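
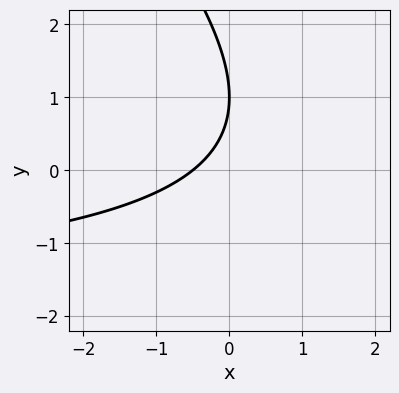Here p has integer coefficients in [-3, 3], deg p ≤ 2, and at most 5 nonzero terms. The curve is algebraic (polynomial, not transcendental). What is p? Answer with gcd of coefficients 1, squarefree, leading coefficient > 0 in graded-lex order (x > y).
x*y + y^2 + 2*x - 2*y + 1

1. The degree is 2 — no degree-1 curve has this shape.
2. From the visible intercepts: it meets the y-axis at y = 1 (among the integer gridlines).
3. Together with the visible shape, these determine p as stated.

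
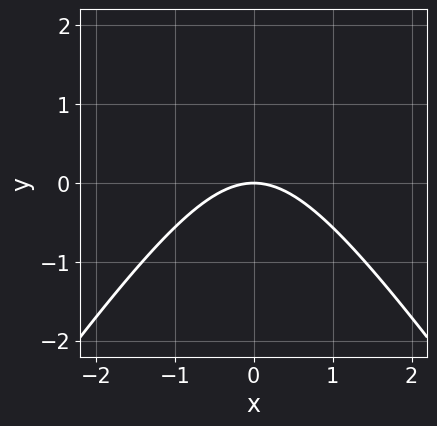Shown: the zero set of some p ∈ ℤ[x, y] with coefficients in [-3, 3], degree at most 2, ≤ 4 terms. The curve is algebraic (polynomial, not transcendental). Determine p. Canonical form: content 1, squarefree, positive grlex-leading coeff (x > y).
The degree is 2 — the shape is more complex than any degree-1 curve.
Symmetries: it's symmetric under x → −x, forcing even powers of x.
From the visible intercepts: it meets the x-axis at x = 0 (among the integer gridlines); it crosses the y-axis at the gridline y = 0.
Assembling these constraints gives the stated polynomial.

2*x^2 - y^2 + 3*y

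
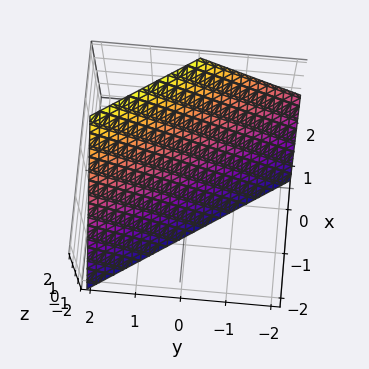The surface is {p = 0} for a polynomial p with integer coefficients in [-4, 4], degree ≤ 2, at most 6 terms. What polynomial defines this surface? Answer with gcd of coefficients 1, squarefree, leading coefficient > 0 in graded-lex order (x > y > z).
3*x + 2*y - 2*z - 2

1. The degree is 1 — the surface is flat (a plane).
2. Against the integer gridlines: it crosses the z-axis at the gridline z = -1; it meets the y-axis at y = 1 (among the integer gridlines).
3. Matching integer coefficients to the picture gives p.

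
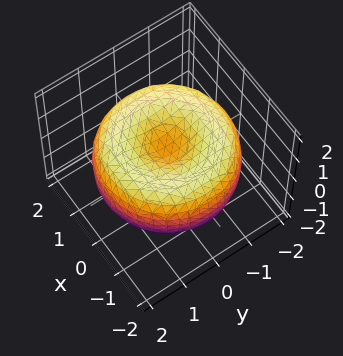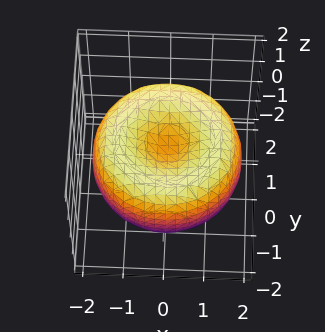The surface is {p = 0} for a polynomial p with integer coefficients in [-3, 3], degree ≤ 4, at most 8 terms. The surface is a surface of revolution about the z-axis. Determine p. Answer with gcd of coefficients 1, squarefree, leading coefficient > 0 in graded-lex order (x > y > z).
Degree: the shape is more complex than any degree-3 surface, so deg p = 4.
Symmetries: the z-axis is an axis of rotation, so x and y enter only as x² + y².
Reading off the gridlines: a circular section at z = 0 has radius between 1 and 2.
Solving for integer coefficients yields p as stated.

x^4 + 2*x^2*y^2 + y^4 - 3*x^2 - 3*y^2 + 3*z^2 - 1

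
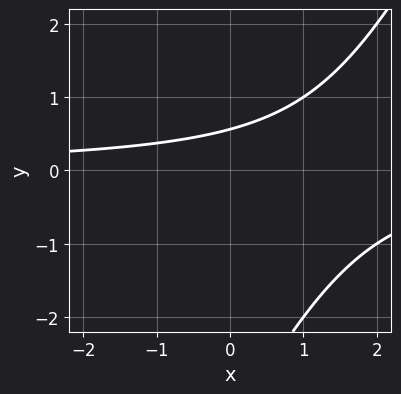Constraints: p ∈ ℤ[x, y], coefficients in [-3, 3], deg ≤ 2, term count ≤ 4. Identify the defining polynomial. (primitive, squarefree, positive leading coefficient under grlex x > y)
deg p = 2. The shape is more complex than any degree-1 curve.
Checking where it meets the axes: no x-intercept at any integer in the box.
Matching integer coefficients to the picture gives p.

2*x*y - y^2 - 3*y + 2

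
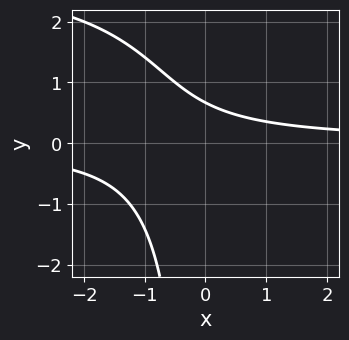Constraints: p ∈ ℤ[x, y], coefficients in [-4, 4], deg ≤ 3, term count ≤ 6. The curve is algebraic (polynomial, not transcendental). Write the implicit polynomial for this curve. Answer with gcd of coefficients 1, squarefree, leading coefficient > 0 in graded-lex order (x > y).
x*y^2 - 3*x*y - 3*y + 2

(a) deg p = 3. The shape is more complex than any degree-2 curve.
(b) Checking where it meets the axes: the curve avoids every integer x-axis point in the box.
(c) These observations pin down the coefficients.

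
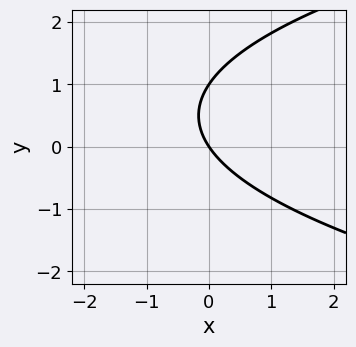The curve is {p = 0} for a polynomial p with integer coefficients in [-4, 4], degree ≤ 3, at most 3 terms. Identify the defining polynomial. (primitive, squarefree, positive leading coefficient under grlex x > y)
2*y^2 - 3*x - 2*y

1. The degree is 2 — the shape is more complex than any degree-1 curve.
2. Reading off the gridlines: one x-axis crossing is at x = 0; among the integer gridlines, it crosses the y-axis at y ∈ {0, 1}.
3. These observations pin down the coefficients.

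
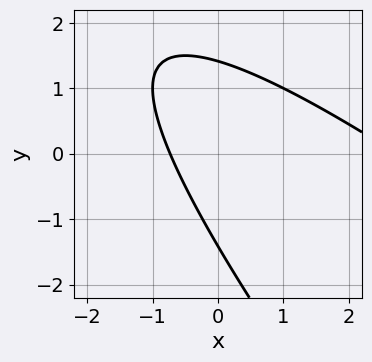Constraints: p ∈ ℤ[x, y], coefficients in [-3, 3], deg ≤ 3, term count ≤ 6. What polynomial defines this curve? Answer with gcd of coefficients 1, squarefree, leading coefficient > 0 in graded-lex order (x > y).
x^2 + 2*x*y + y^2 - 2*x - 2

First, deg p = 2.
Finally, putting this together gives p.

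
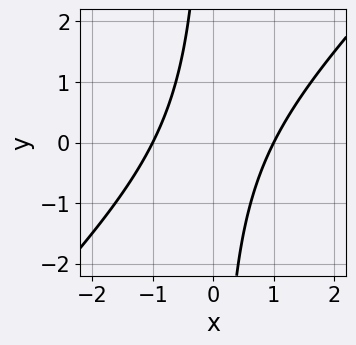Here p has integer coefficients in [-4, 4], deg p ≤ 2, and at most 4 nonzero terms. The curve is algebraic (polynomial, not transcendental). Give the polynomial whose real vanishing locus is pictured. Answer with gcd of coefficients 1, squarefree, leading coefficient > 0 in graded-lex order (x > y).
1. deg p = 2. The shape is more complex than any degree-1 curve.
2. From the axis intercepts and sections: the x-axis gridline crossings are at x ∈ {-1, 1}; it misses every integer gridline on the y-axis.
3. These observations pin down the coefficients.

x^2 - x*y - 1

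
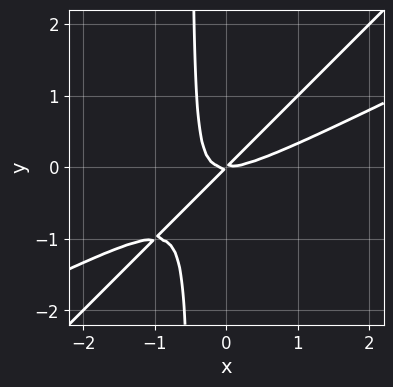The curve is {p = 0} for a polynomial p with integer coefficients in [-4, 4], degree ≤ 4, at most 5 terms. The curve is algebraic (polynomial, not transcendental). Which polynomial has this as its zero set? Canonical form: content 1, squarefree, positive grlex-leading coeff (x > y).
x^3 - 3*x^2*y + 2*x*y^2 - x*y + y^2

First, the degree is 3 — the shape is more complex than any degree-2 curve.
Then, reading off the gridlines: it meets the x-axis at x = 0 (among the integer gridlines); it meets the y-axis at y = 0 (among the integer gridlines).
Finally, solving for integer coefficients yields p as stated.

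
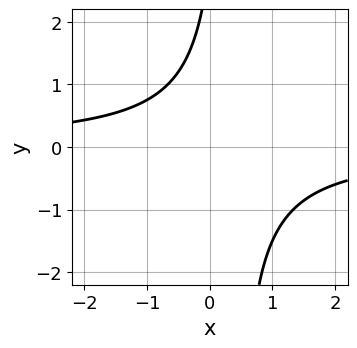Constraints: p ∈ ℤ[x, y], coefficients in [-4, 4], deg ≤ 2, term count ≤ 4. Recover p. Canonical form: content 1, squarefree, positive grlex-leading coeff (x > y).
3*x*y - y + 3

First, deg p = 2. A generic line meets the curve in up to 2 points.
Next, checking where it meets the axes: no x-intercept at any integer in the box; no y-intercept at any integer in the box.
Finally, together with the visible shape, these determine p as stated.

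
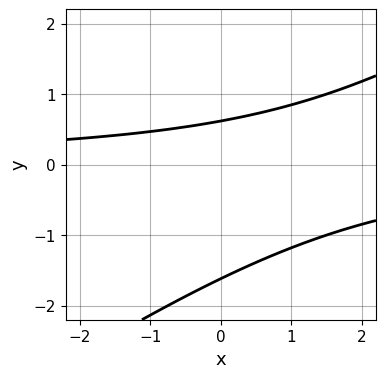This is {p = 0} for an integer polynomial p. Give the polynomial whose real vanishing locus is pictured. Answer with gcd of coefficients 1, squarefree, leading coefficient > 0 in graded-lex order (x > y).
(a) Degree: the shape is more complex than any degree-1 curve, so deg p = 2.
(b) Observable constraints: the curve avoids every integer x-axis point in the box.
(c) Putting this together gives p.

2*x*y - 3*y^2 - 3*y + 3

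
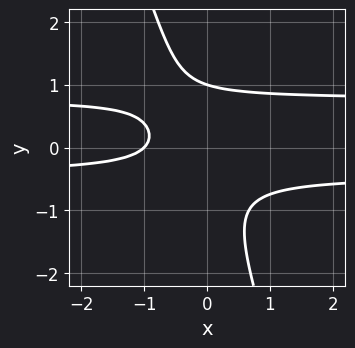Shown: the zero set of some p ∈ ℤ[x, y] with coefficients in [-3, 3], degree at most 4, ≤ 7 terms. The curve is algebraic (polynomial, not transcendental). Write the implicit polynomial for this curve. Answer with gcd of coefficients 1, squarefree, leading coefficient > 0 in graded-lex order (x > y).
Degree: a generic line meets the curve in up to 3 points, so deg p = 3.
From the visible intercepts: it crosses the y-axis at the gridline y = 1; it crosses the x-axis at the gridline x = -1.
Matching integer coefficients to the picture gives p.

3*x*y^2 + y^3 - x*y - x - 1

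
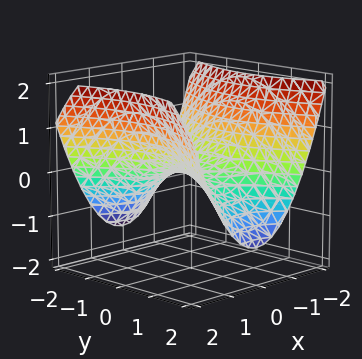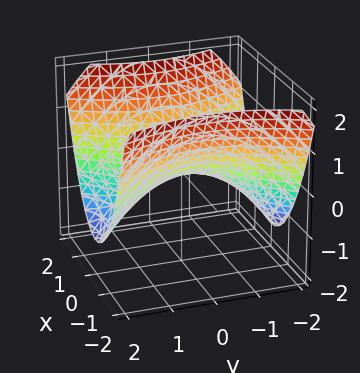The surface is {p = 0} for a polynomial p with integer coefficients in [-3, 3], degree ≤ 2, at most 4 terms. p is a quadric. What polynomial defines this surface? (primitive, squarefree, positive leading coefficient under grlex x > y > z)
1. The degree is 2 — a saddle surface; a quadric.
2. Symmetries: mirror symmetry x ↦ −x ⇒ only even powers of x; the y ↦ −y reflection is a symmetry, so y appears only in even powers.
3. From the visible intercepts: it crosses the z-axis at the gridline z = 0; it meets the y-axis at y = 0 (among the integer gridlines); it crosses the x-axis at the gridline x = 0.
4. These observations pin down the coefficients.

2*x^2 - y^2 - 3*z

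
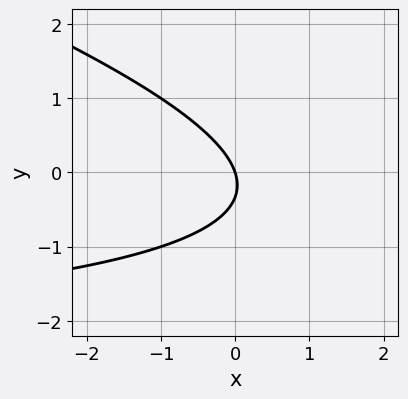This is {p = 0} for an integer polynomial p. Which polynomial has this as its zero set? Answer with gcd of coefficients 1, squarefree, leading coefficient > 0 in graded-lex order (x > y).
x*y + 3*y^2 + 3*x + y

Degree: a generic line meets the curve in up to 2 points, so deg p = 2.
From the axis intercepts and sections: it meets the x-axis at x = 0 (among the integer gridlines); one y-axis crossing is at y = 0.
Assembling these constraints gives the stated polynomial.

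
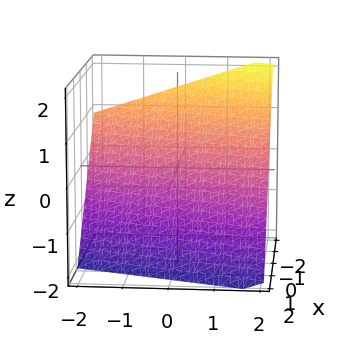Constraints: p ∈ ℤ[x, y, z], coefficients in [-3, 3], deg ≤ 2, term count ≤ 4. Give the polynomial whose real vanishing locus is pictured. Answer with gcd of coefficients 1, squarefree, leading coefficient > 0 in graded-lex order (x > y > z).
1. Degree: the surface is flat (a plane), so deg p = 1.
2. From the visible intercepts: one y-axis crossing is at y = 2.
3. The integer polynomial consistent with all of this is the stated p.

3*x - y + 3*z + 2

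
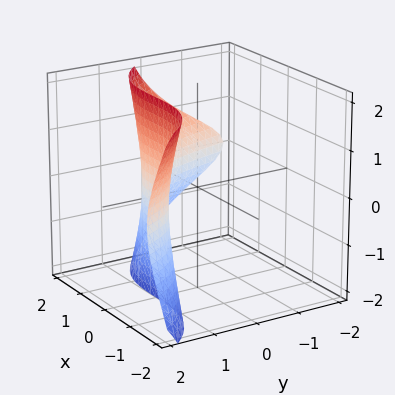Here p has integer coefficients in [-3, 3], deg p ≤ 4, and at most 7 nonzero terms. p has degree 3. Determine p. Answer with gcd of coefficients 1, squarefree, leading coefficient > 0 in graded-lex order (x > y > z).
x^3 + 2*y*z^2 - 2*z^2 + 3*y - 3

1. deg p = 3.
2. From the axis intercepts and sections: the surface avoids every integer z-axis point in the box; it crosses the y-axis at the gridline y = 1.
3. The integer polynomial consistent with all of this is the stated p.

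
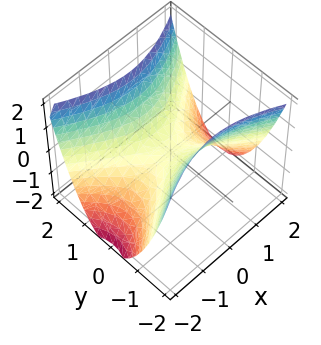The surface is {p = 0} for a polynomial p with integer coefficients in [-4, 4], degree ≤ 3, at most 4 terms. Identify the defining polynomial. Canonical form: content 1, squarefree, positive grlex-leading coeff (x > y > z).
x^2 - 2*y^2 + 2*z

1. deg p = 2. A saddle surface; a quadric.
2. Symmetries: it's symmetric under x → −x, forcing even powers of x; it's symmetric under y → −y, forcing even powers of y.
3. Against the integer gridlines: it meets the y-axis at y = 0 (among the integer gridlines); it crosses the z-axis at the gridline z = 0; one x-axis crossing is at x = 0.
4. Assembling these constraints gives the stated polynomial.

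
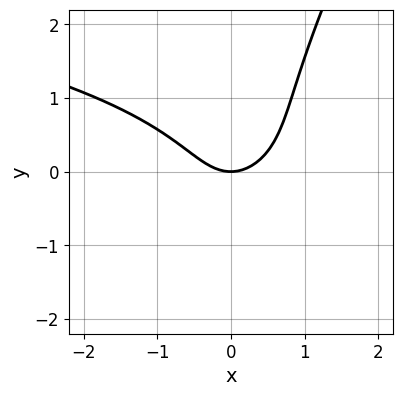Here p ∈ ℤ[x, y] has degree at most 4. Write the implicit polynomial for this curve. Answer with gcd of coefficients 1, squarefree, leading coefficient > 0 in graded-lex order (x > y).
2*x*y^2 - y^3 + 2*x^2 - 2*y

First, degree: the shape is more complex than any degree-2 curve, so deg p = 3.
Then, from the axis intercepts and sections: it crosses the y-axis at the gridline y = 0; it crosses the x-axis at the gridline x = 0.
Finally, these observations pin down the coefficients.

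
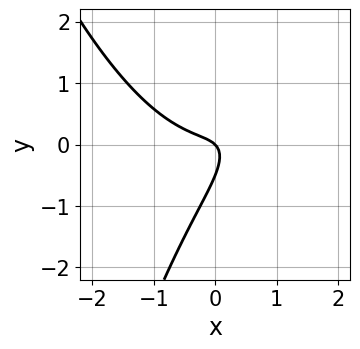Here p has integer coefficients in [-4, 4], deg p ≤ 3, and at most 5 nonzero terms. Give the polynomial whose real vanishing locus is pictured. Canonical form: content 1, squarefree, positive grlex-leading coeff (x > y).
2*x^3 - 3*x*y + 2*y^2 + x + y

(a) The degree is 3 — no degree-2 curve has this shape.
(b) Reading off the gridlines: it meets the y-axis at y = 0 (among the integer gridlines); it crosses the x-axis at the gridline x = 0.
(c) Putting this together gives p.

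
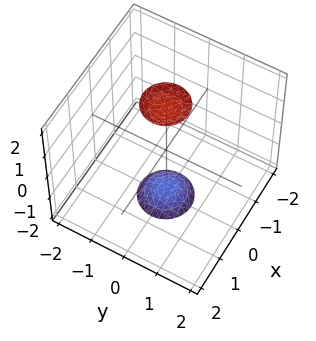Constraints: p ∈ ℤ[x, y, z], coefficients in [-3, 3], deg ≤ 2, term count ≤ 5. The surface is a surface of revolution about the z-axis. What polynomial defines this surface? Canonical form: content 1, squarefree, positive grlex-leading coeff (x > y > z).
(a) The picture has 2 separate pieces. Treating them together as one polynomial.
(b) The degree is 2 — a generic line meets the surface in up to 2 points.
(c) Symmetry: the z-axis is an axis of rotation, so x and y enter only as x² + y².
(d) Observable constraints: it misses every integer gridline on the y-axis; no x-intercept at any integer in the box.
(e) Solving for integer coefficients yields p as stated.

3*x^2 + 3*y^2 - z^2 + 3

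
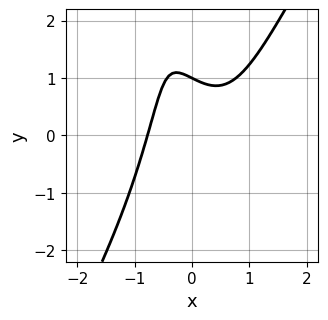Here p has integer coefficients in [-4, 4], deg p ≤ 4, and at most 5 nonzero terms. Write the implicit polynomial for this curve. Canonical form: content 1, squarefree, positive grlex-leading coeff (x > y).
3*x^3 - x*y^2 - x^2 - 2*y + 2

(a) The degree is 3 — a generic line meets the curve in up to 3 points.
(b) Against the integer gridlines: it meets the y-axis at y = 1 (among the integer gridlines).
(c) Together with the visible shape, these determine p as stated.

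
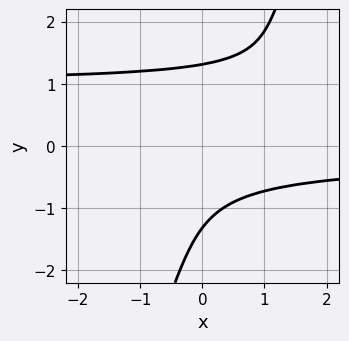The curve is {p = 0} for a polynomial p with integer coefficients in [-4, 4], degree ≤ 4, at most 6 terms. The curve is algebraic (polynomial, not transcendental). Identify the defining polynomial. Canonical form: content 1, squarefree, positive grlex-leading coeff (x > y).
3*x*y^3 - y^4 - 3*x*y^2 + 3

(a) Degree: a generic line meets the curve in up to 4 points, so deg p = 4.
(b) From the axis intercepts and sections: no x-intercept at any integer in the box.
(c) These observations pin down the coefficients.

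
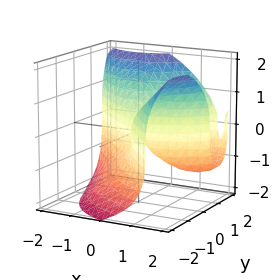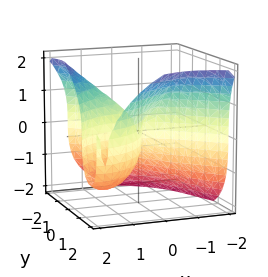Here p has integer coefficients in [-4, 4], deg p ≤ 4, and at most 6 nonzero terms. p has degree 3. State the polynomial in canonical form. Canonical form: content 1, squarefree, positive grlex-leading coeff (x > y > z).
x^3 + y^3 - z^3 - x^2 - 3*x*y

The degree is 3 — no degree-2 surface has this shape.
Observable constraints: among the integer gridlines, it crosses the x-axis at x ∈ {0, 1}; one z-axis crossing is at z = 0; it meets the y-axis at y = 0 (among the integer gridlines).
Matching integer coefficients to the picture gives p.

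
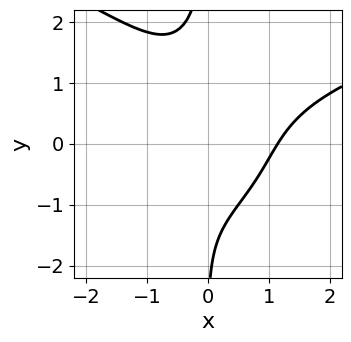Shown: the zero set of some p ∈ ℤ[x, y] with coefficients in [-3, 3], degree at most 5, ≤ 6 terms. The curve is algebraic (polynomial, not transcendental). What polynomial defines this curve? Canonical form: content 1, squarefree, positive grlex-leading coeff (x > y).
2*x*y^3 - 2*x^3 + 3*x^2*y + y + 3

1. deg p = 4. The shape is more complex than any degree-3 curve.
2. From the visible intercepts: the curve avoids every integer y-axis point in the box.
3. Solving for integer coefficients yields p as stated.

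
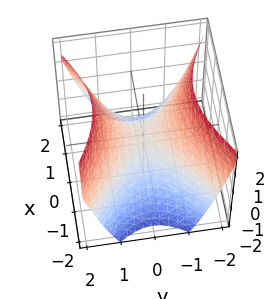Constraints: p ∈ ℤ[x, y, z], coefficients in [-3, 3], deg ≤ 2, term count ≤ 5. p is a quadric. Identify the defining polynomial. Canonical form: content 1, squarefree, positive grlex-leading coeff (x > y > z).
1. Degree: a hyperbolic paraboloid; a quadric, so deg p = 2.
2. Symmetries: the x ↦ −x reflection is a symmetry, so x appears only in even powers; it's symmetric under y → −y, forcing even powers of y.
3. Checking where it meets the axes: one y-axis crossing is at y = 0; it crosses the z-axis at the gridline z = 0; it meets the x-axis at x = 0 (among the integer gridlines).
4. Assembling these constraints gives the stated polynomial.

2*x^2 - 3*y^2 + 3*z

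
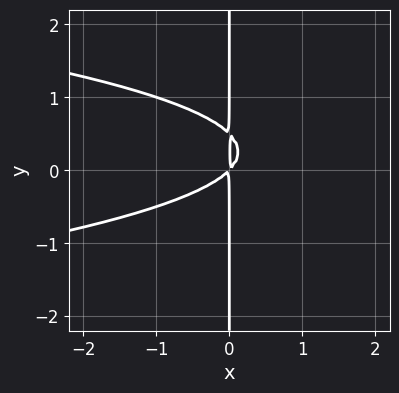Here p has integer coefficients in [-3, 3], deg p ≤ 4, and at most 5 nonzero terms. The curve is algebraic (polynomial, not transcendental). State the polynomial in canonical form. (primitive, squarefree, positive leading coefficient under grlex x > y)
2*x*y^2 + x^2 - x*y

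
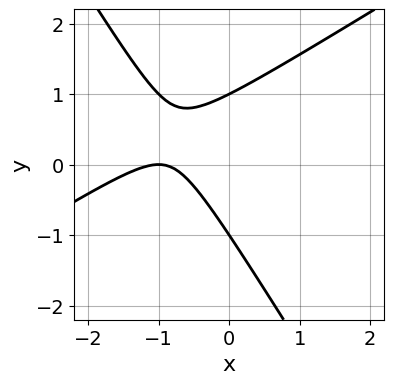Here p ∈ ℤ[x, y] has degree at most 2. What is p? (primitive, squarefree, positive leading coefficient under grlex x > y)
x^2 - x*y - y^2 + 2*x + 1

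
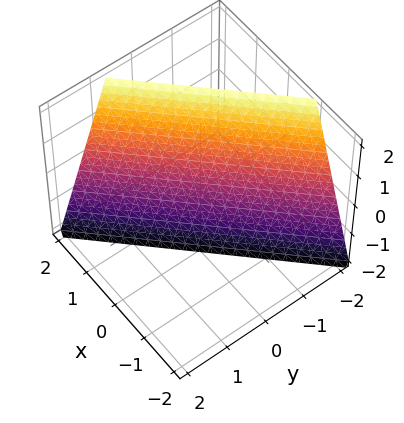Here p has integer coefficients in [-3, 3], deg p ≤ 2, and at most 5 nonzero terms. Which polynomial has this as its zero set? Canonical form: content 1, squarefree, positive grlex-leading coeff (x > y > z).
3*x - 3*y - z - 2

(a) deg p = 1. Every cross-section is a straight line — this is a plane.
(b) Observable constraints: it crosses the z-axis at the gridline z = -2.
(c) Putting this together gives p.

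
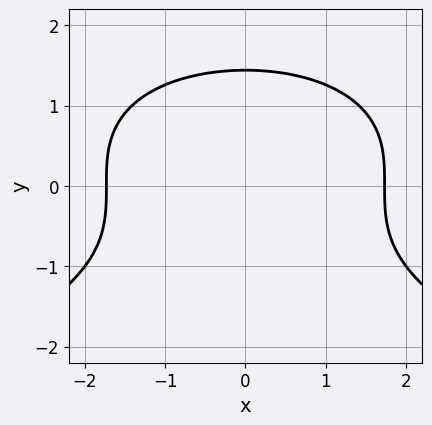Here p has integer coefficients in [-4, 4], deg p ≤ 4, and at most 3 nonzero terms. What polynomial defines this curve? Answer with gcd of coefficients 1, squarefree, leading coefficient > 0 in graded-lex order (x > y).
y^3 + x^2 - 3

deg p = 3. A generic line meets the curve in up to 3 points.
Symmetries: mirror symmetry x ↦ −x ⇒ only even powers of x.
Solving for integer coefficients yields p as stated.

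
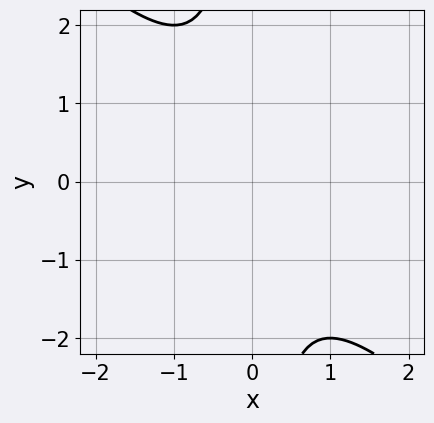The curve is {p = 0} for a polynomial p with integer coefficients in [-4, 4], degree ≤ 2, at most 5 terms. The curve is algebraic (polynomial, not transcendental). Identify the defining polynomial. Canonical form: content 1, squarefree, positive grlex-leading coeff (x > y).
The degree is 2 — the shape is more complex than any degree-1 curve.
From the axis intercepts and sections: it misses every integer gridline on the x-axis; no y-intercept at any integer in the box.
Solving for integer coefficients yields p as stated.

x^2 + x*y + 1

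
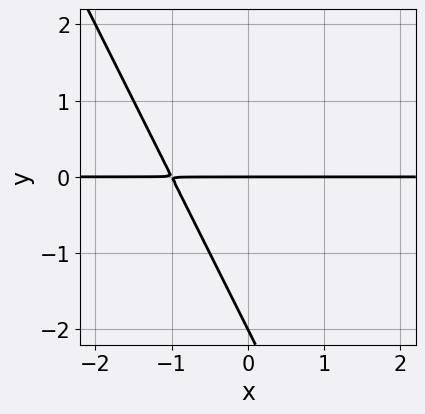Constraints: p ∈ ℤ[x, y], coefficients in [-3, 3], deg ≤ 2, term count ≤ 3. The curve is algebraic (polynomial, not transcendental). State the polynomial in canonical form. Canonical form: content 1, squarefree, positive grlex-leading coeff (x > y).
2*x*y + y^2 + 2*y

First, degree: no degree-1 curve has this shape, so deg p = 2.
Next, from the visible intercepts: among the integer gridlines, it crosses the y-axis at y ∈ {-2, 0}; the visible x-axis segment lies entirely on the curve.
Finally, matching integer coefficients to the picture gives p.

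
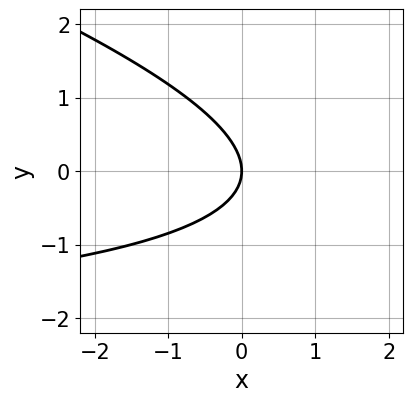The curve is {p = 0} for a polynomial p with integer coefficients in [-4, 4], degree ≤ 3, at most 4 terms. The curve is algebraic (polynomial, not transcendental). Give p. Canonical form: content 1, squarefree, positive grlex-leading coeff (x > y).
x*y + 3*y^2 + 3*x

First, deg p = 2. The shape is more complex than any degree-1 curve.
Then, observable constraints: one x-axis crossing is at x = 0; it crosses the y-axis at the gridline y = 0.
Finally, solving for integer coefficients yields p as stated.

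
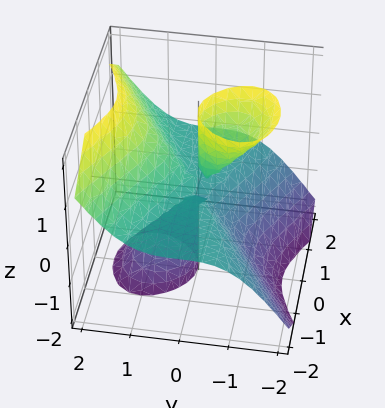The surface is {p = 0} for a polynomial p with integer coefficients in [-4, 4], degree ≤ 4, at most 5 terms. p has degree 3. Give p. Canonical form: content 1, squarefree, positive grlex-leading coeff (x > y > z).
3*x^2*z - 3*y^3 + 2*y*z^2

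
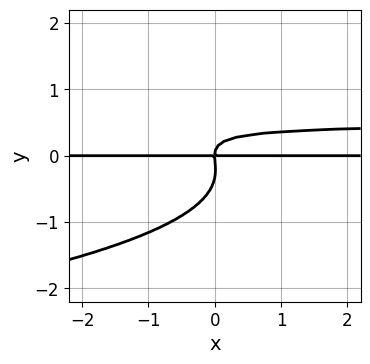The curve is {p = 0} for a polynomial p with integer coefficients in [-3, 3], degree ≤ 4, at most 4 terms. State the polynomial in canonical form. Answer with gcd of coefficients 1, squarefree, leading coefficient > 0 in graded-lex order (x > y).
First, deg p = 4. No degree-3 curve has this shape.
Then, against the integer gridlines: it crosses the y-axis at the gridline y = 0; the visible x-axis segment lies entirely on the curve.
Finally, the integer polynomial consistent with all of this is the stated p.

3*y^4 + 2*x*y^2 + y^3 - x*y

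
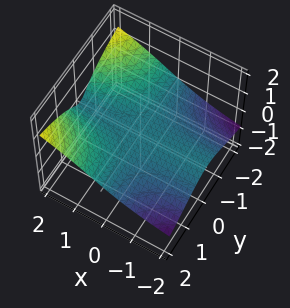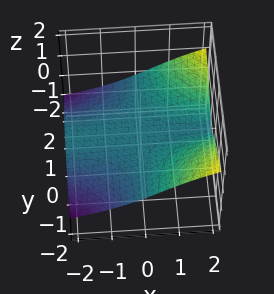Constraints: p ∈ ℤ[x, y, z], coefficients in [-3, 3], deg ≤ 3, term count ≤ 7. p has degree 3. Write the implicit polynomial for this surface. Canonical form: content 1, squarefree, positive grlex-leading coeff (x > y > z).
1. deg p = 3. The shape is more complex than any degree-2 surface.
2. Observable constraints: one z-axis crossing is at z = 0; every point of the x-axis in the box is on the surface; the visible y-axis segment lies entirely on the surface.
3. Putting this together gives p.

x*y^2 - y^2*z - 2*z^3 + x*z - 3*z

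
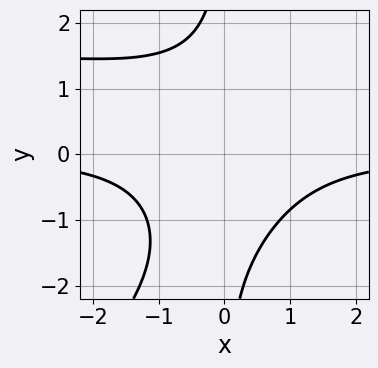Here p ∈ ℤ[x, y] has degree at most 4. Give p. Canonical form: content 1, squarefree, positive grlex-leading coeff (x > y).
x^2*y^2 - x*y^3 - 2*x^2*y - 3

deg p = 4. A generic line meets the curve in up to 4 points.
Against the integer gridlines: it misses every integer gridline on the y-axis; no x-intercept at any integer in the box.
Fitting integer coefficients to these (and the overall shape) gives p.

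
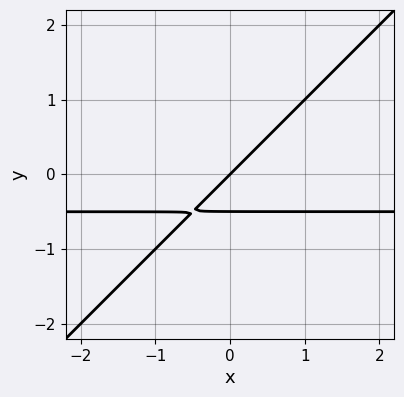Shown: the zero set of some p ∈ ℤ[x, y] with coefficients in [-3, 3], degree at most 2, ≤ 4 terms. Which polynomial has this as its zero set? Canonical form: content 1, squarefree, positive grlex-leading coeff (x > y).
2*x*y - 2*y^2 + x - y

1. Degree: the shape is more complex than any degree-1 curve, so deg p = 2.
2. From the axis intercepts and sections: it meets the y-axis at y = 0 (among the integer gridlines); it meets the x-axis at x = 0 (among the integer gridlines).
3. Assembling these constraints gives the stated polynomial.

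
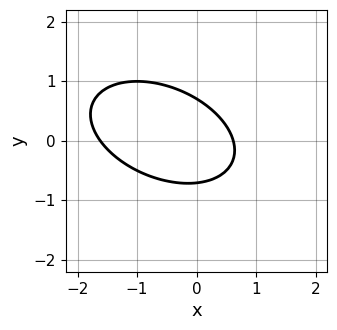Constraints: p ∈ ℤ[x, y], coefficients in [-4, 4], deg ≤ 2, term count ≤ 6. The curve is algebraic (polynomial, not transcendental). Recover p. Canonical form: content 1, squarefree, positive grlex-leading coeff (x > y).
First, degree: the shape is more complex than any degree-1 curve, so deg p = 2.
Finally, matching integer coefficients to the picture gives p.

x^2 + x*y + 2*y^2 + x - 1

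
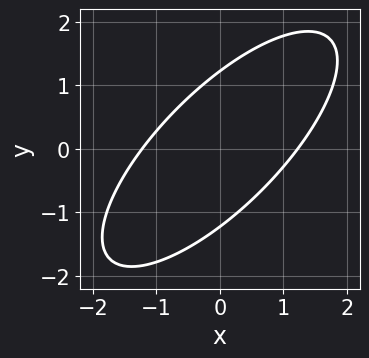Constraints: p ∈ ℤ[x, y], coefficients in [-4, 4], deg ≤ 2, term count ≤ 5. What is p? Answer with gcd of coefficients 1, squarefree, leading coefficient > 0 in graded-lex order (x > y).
1. The degree is 2 — no degree-1 curve has this shape.
2. Solving for integer coefficients yields p as stated.

2*x^2 - 3*x*y + 2*y^2 - 3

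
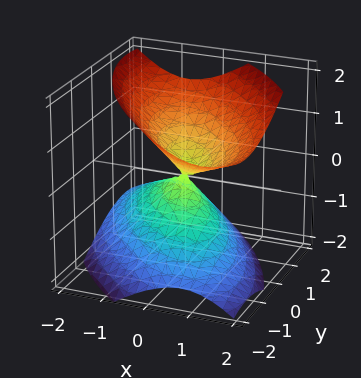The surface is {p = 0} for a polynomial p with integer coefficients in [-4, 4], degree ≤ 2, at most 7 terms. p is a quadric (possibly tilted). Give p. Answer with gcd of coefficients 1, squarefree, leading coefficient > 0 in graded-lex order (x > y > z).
3*x^2 + 3*x*y - x*z + 2*y^2 - 3*z^2

1. The picture has 2 separate pieces. They look like related sheets of one shape, so recover p as a whole.
2. Degree: the shape is more complex than any degree-1 surface, so deg p = 2.
3. From the visible intercepts: it crosses the y-axis at the gridline y = 0; it meets the z-axis at z = 0 (among the integer gridlines); it crosses the x-axis at the gridline x = 0.
4. Assembling these constraints gives the stated polynomial.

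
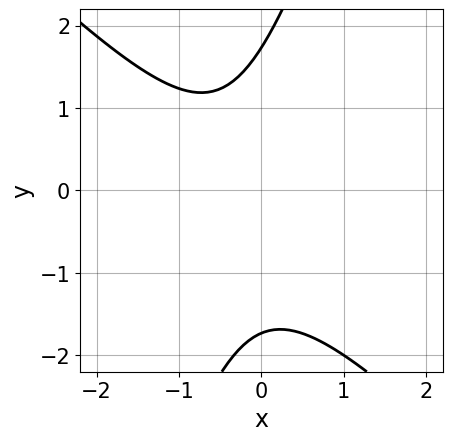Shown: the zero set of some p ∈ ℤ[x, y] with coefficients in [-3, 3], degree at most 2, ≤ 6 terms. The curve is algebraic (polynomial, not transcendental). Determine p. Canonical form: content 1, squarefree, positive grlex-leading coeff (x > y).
The degree is 2 — a generic line meets the curve in up to 2 points.
From the axis intercepts and sections: the curve avoids every integer x-axis point in the box.
These observations pin down the coefficients.

3*x^2 + 2*x*y - y^2 + 2*x + 3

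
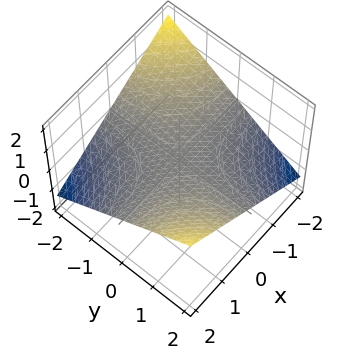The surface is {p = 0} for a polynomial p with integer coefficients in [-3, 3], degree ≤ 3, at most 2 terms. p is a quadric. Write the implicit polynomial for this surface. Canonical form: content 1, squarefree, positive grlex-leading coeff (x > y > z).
x*y - 3*z

The degree is 2 — a saddle surface; a quadric.
From the axis intercepts and sections: the visible y-axis segment lies entirely on the surface; one z-axis crossing is at z = 0; the visible x-axis segment lies entirely on the surface.
Fitting integer coefficients to these (and the overall shape) gives p.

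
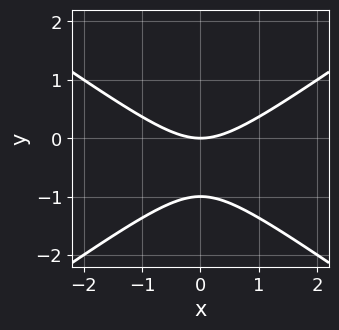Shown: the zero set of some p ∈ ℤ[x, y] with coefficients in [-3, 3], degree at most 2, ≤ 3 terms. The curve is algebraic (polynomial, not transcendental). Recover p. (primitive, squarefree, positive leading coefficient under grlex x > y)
x^2 - 2*y^2 - 2*y

deg p = 2.
Symmetries: the x ↦ −x reflection is a symmetry, so x appears only in even powers.
From the axis intercepts and sections: among the integer gridlines, it crosses the y-axis at y ∈ {-1, 0}; one x-axis crossing is at x = 0.
Matching integer coefficients to the picture gives p.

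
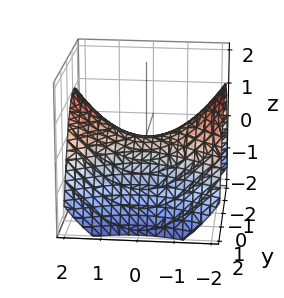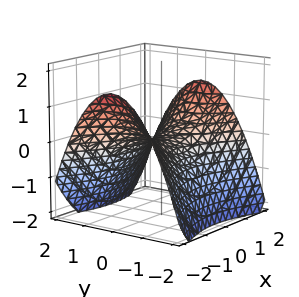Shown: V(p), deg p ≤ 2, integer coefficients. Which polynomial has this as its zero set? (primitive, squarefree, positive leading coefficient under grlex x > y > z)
x^2 - 2*y^2 - 3*z

Degree: a hyperbolic paraboloid; a quadric, so deg p = 2.
Symmetries: it's symmetric under y → −y, forcing even powers of y; the x ↦ −x reflection is a symmetry, so x appears only in even powers.
Checking where it meets the axes: it meets the x-axis at x = 0 (among the integer gridlines); one y-axis crossing is at y = 0; one z-axis crossing is at z = 0.
Assembling these constraints gives the stated polynomial.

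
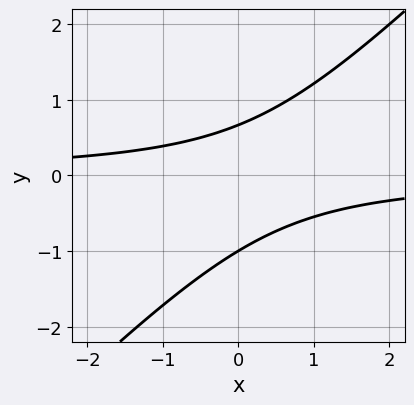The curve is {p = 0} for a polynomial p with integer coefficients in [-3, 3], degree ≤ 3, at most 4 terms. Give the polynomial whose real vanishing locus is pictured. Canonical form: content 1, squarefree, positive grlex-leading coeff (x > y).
3*x*y - 3*y^2 - y + 2

(a) Degree: the shape is more complex than any degree-1 curve, so deg p = 2.
(b) Against the integer gridlines: the curve avoids every integer x-axis point in the box; it crosses the y-axis at the gridline y = -1.
(c) Matching integer coefficients to the picture gives p.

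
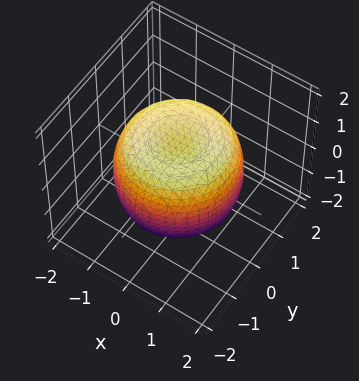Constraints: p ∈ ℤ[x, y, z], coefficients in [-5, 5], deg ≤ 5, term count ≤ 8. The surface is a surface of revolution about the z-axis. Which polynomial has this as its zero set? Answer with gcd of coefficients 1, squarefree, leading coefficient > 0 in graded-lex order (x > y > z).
2*x^4 + 4*x^2*y^2 + 2*y^4 - 3*x^2 - 3*y^2 + 3*z^2 - 3

Degree: the shape is more complex than any degree-3 surface, so deg p = 4.
Symmetry: the z-axis is an axis of rotation, so x and y enter only as x² + y².
From the axis intercepts and sections: a circular section at z = 1 has radius between 1 and 2; among the integer gridlines, it crosses the z-axis at z ∈ {-1, 1}.
Matching integer coefficients to the picture gives p.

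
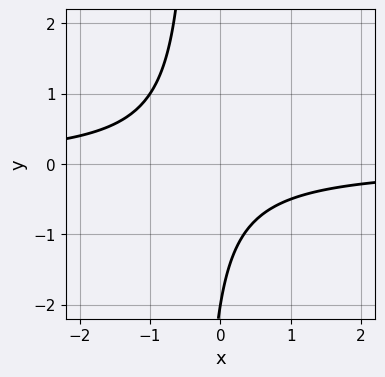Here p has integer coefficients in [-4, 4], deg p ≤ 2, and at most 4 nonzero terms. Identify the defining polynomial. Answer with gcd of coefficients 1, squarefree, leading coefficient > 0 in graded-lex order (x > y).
First, degree: the shape is more complex than any degree-1 curve, so deg p = 2.
Next, reading off the gridlines: one y-axis crossing is at y = -2; the curve avoids every integer x-axis point in the box.
Finally, solving for integer coefficients yields p as stated.

3*x*y + y + 2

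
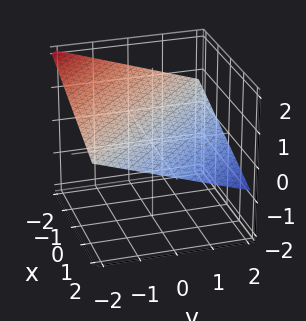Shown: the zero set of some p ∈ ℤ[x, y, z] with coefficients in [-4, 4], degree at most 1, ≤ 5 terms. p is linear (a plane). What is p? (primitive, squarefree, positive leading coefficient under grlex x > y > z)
1. deg p = 1. The surface is flat (a plane).
2. Checking where it meets the axes: it meets the y-axis at y = 2 (among the integer gridlines); one x-axis crossing is at x = 2.
3. Together with the visible shape, these determine p as stated.

x + y + 3*z - 2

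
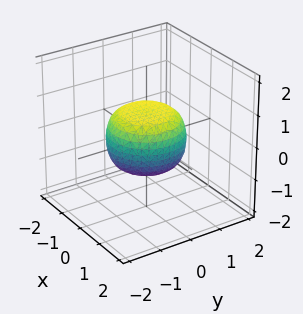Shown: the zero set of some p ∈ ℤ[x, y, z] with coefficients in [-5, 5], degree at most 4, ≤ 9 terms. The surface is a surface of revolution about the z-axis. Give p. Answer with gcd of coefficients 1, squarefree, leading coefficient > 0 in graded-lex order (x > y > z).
2*x^4 + 4*x^2*y^2 + 2*y^4 - x^2 - y^2 + 3*z^2 - 2

1. deg p = 4.
2. By symmetry, the surface is invariant under rotation about z: p = q(x² + y², z).
3. Against the integer gridlines: a circular section at z = 0 has radius between 1 and 2.
4. These observations pin down the coefficients.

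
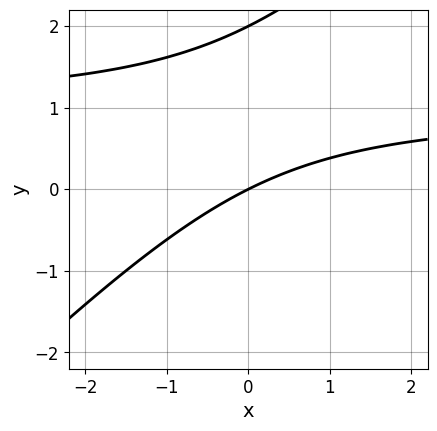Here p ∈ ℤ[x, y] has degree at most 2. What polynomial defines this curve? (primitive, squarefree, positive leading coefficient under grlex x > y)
(a) The degree is 2 — the shape is more complex than any degree-1 curve.
(b) From the axis intercepts and sections: the y-axis gridline crossings are at y ∈ {0, 2}; it crosses the x-axis at the gridline x = 0.
(c) These observations pin down the coefficients.

x*y - y^2 - x + 2*y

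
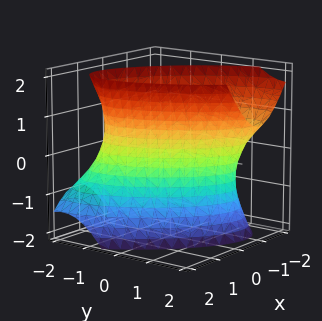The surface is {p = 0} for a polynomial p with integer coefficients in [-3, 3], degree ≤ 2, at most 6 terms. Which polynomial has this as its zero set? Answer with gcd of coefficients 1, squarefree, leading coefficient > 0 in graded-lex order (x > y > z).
3*x^2 + 3*x*y + 2*y^2 - y*z - z^2 - 3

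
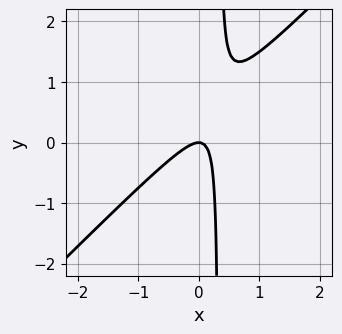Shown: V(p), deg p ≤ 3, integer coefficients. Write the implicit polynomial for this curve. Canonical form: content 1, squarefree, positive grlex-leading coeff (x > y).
First, the degree is 2 — no degree-1 curve has this shape.
Next, checking where it meets the axes: it meets the x-axis at x = 0 (among the integer gridlines); it meets the y-axis at y = 0 (among the integer gridlines).
Finally, solving for integer coefficients yields p as stated.

3*x^2 - 3*x*y + y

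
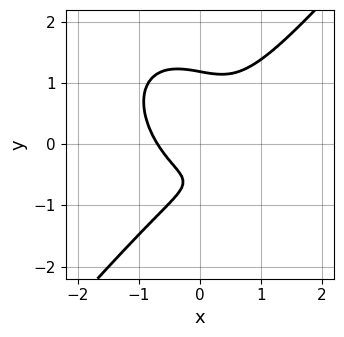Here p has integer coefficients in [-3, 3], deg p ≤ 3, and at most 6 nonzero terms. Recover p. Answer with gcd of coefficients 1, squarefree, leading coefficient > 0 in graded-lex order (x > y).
(a) deg p = 3. The shape is more complex than any degree-2 curve.
(b) Matching integer coefficients to the picture gives p.

3*x^3 - 2*y^3 - x*y + 2*y + 1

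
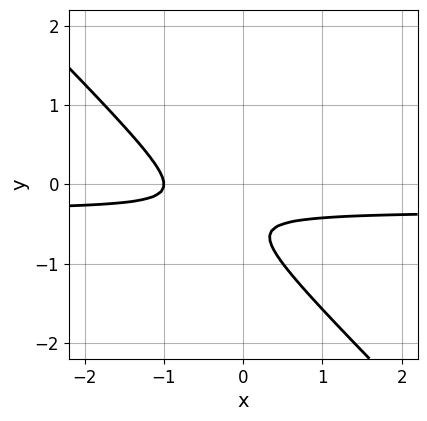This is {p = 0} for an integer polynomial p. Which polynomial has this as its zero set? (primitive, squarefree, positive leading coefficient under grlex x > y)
First, the degree is 2 — no degree-1 curve has this shape.
Next, reading off the gridlines: it misses every integer gridline on the y-axis; it crosses the x-axis at the gridline x = -1.
Finally, solving for integer coefficients yields p as stated.

3*x*y + 3*y^2 + x + 3*y + 1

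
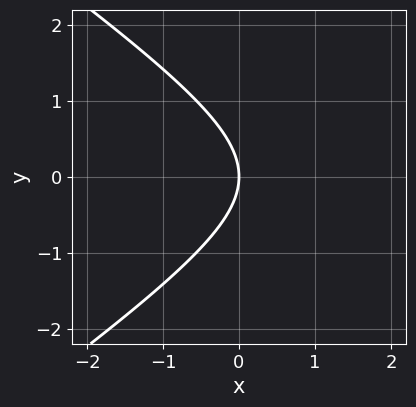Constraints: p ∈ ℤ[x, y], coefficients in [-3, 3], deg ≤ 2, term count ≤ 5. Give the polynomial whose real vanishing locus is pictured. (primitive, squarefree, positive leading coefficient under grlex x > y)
First, the degree is 2 — no degree-1 curve has this shape.
Next, symmetries: mirror symmetry y ↦ −y ⇒ only even powers of y.
Next, from the axis intercepts and sections: it crosses the x-axis at the gridline x = 0; it meets the y-axis at y = 0 (among the integer gridlines).
Finally, solving for integer coefficients yields p as stated.

x^2 - 2*y^2 - 3*x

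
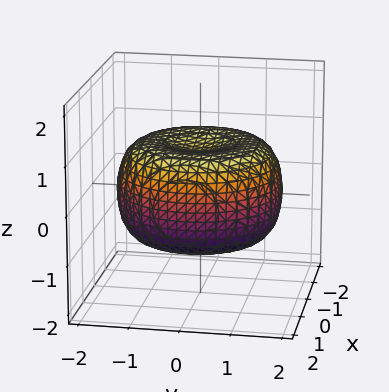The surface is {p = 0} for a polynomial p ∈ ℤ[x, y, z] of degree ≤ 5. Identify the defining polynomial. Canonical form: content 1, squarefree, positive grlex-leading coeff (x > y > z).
First, the degree is 4 — a generic line meets the surface in up to 4 points.
Next, symmetries: rotational symmetry about the z-axis ⇒ p depends on x, y only through x² + y².
Next, against the integer gridlines: a circular section at z = -1 has radius exactly 1.
Finally, fitting integer coefficients to these (and the overall shape) gives p.

x^4 + 2*x^2*y^2 + y^4 - 2*x^2 - 2*y^2 + 3*z^2 - 2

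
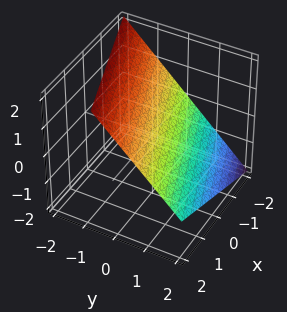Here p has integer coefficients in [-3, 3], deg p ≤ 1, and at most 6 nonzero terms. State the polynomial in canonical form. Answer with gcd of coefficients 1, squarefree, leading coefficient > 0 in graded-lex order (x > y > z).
x - 3*y - 3*z + 2

First, the degree is 1 — the surface is flat (a plane).
Then, against the integer gridlines: it crosses the x-axis at the gridline x = -2.
Finally, putting this together gives p.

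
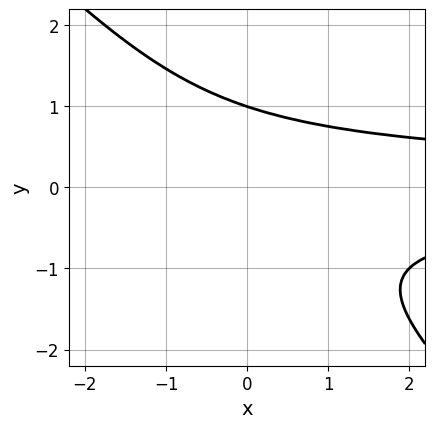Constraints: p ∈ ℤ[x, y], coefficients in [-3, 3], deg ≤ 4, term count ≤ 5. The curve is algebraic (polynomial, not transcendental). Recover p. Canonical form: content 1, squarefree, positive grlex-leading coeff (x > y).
1. Degree: no degree-2 curve has this shape, so deg p = 3.
2. Checking where it meets the axes: it misses every integer gridline on the x-axis; it meets the y-axis at y = 1 (among the integer gridlines).
3. Assembling these constraints gives the stated polynomial.

x*y^2 + y^3 - 1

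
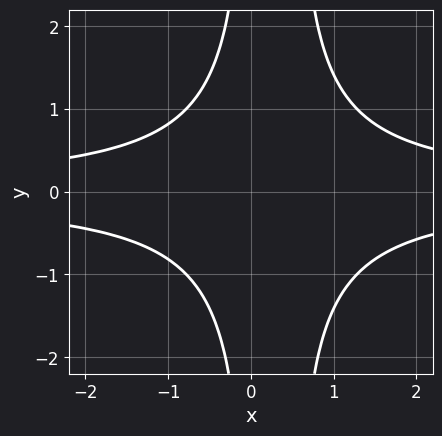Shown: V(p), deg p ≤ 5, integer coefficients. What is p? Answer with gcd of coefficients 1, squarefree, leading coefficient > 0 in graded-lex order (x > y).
(a) The degree is 4 — the shape is more complex than any degree-3 curve.
(b) Symmetries: the y ↦ −y reflection is a symmetry, so y appears only in even powers.
(c) Checking where it meets the axes: no y-intercept at any integer in the box; it misses every integer gridline on the x-axis.
(d) Assembling these constraints gives the stated polynomial.

2*x^2*y^2 - x*y^2 - 2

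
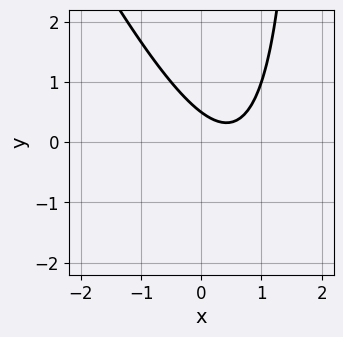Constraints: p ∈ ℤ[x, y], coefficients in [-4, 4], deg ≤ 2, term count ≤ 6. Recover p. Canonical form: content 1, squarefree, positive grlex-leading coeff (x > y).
2*x^2 + x*y - 2*x - 2*y + 1

deg p = 2. No degree-1 curve has this shape.
Observable constraints: it misses every integer gridline on the x-axis.
Fitting integer coefficients to these (and the overall shape) gives p.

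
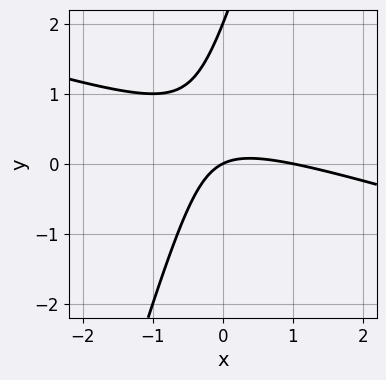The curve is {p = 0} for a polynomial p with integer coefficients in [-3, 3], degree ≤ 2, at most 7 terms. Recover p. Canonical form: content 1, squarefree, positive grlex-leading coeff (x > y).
(a) The degree is 2 — no degree-1 curve has this shape.
(b) Observable constraints: the y-axis gridline crossings are at y ∈ {0, 2}; the x-axis gridline crossings are at x ∈ {0, 1}.
(c) Assembling these constraints gives the stated polynomial.

x^2 + 3*x*y - y^2 - x + 2*y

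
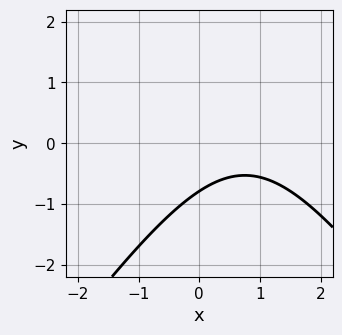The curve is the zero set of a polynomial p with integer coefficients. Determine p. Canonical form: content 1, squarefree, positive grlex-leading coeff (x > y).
2*x^2 - y^2 - 3*x + 3*y + 3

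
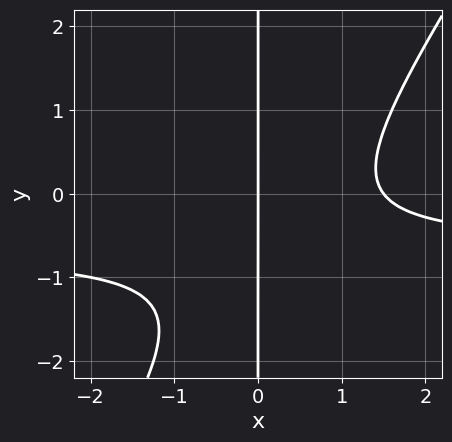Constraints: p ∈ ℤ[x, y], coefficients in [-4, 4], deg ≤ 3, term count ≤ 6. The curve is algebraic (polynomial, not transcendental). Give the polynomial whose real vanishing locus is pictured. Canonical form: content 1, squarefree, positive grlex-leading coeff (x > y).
3*x^2*y - 2*x*y^2 + 2*x^2 - 3*x*y - 3*x

The degree is 3 — a generic line meets the curve in up to 3 points.
From the visible intercepts: every point of the y-axis in the box is on the curve; it meets the x-axis at x = 0 (among the integer gridlines).
The integer polynomial consistent with all of this is the stated p.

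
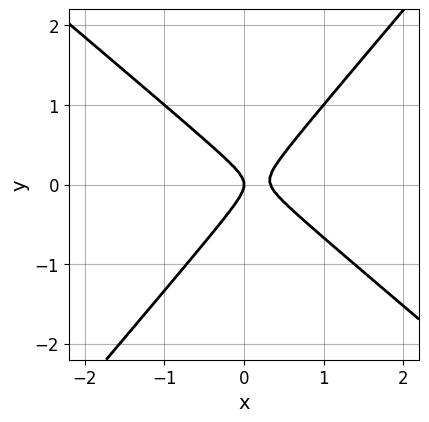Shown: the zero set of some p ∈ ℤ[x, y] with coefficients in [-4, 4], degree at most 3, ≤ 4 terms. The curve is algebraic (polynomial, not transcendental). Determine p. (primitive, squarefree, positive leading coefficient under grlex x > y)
3*x^2 + x*y - 3*y^2 - x

(a) deg p = 2.
(b) From the visible intercepts: it meets the y-axis at y = 0 (among the integer gridlines); it meets the x-axis at x = 0 (among the integer gridlines).
(c) Fitting integer coefficients to these (and the overall shape) gives p.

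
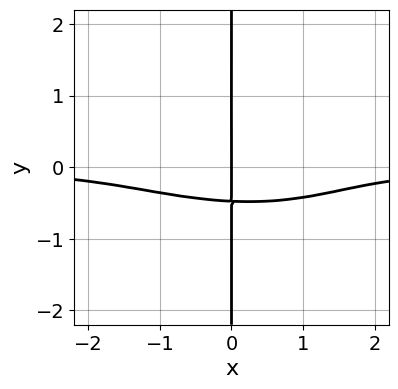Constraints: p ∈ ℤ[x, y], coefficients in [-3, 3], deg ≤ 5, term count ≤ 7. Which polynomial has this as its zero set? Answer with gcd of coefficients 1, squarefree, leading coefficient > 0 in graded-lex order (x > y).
First, the degree is 4 — a generic line meets the curve in up to 4 points.
Next, reading off the gridlines: it crosses the x-axis at the gridline x = 0; the visible y-axis segment lies entirely on the curve.
Finally, putting this together gives p.

x^3*y + x^2*y^2 + 3*x*y^3 - 3*x*y^2 + x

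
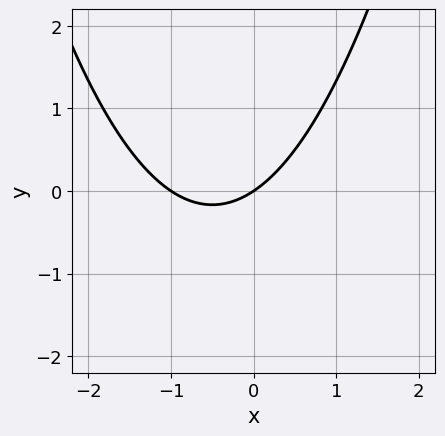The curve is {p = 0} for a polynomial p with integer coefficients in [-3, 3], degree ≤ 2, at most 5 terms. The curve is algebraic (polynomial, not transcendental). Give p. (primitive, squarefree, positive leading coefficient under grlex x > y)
1. The degree is 2 — a generic line meets the curve in up to 2 points.
2. Reading off the gridlines: the x-axis gridline crossings are at x ∈ {-1, 0}; it crosses the y-axis at the gridline y = 0.
3. The integer polynomial consistent with all of this is the stated p.

2*x^2 + 2*x - 3*y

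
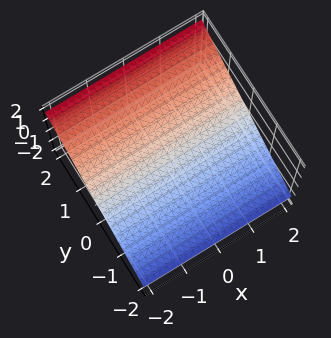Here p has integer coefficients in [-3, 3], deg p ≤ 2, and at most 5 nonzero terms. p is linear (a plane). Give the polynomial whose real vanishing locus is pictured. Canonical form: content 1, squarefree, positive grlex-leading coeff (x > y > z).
(a) The degree is 1 — the surface is flat (a plane).
(b) From the axis intercepts and sections: no x-intercept at any integer in the box; it crosses the y-axis at the gridline y = -1.
(c) The integer polynomial consistent with all of this is the stated p.

2*y - 3*z + 2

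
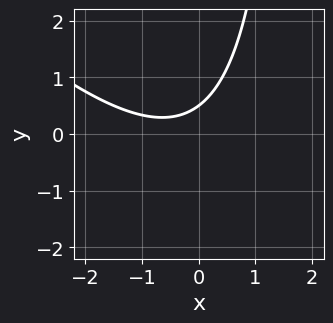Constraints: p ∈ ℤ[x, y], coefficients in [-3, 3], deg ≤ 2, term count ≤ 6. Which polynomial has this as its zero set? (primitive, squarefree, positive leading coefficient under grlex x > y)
x^2 + x*y + x - 2*y + 1

(a) The degree is 2 — the shape is more complex than any degree-1 curve.
(b) Reading off the gridlines: the curve avoids every integer x-axis point in the box.
(c) These observations pin down the coefficients.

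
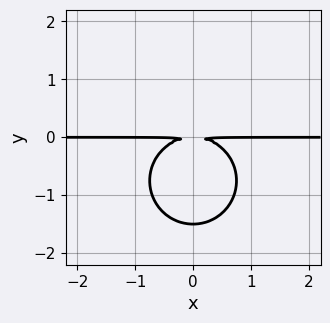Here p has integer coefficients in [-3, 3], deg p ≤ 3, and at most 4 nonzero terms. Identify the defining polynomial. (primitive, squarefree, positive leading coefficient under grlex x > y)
deg p = 3.
Symmetries: the x ↦ −x reflection is a symmetry, so x appears only in even powers.
Against the integer gridlines: the visible x-axis segment lies entirely on the curve.
Matching integer coefficients to the picture gives p.

2*x^2*y + 2*y^3 + 3*y^2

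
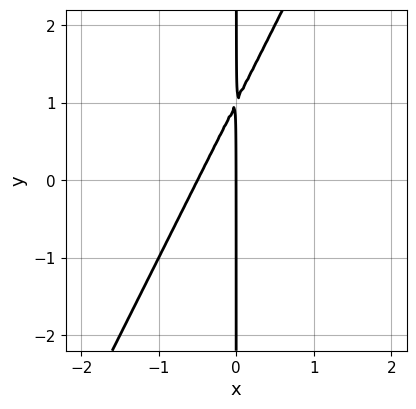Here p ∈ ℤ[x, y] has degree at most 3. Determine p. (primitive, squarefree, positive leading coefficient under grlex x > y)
1. The degree is 2 — no degree-1 curve has this shape.
2. Reading off the gridlines: the visible y-axis segment lies entirely on the curve; one x-axis crossing is at x = 0.
3. These observations pin down the coefficients.

2*x^2 - x*y + x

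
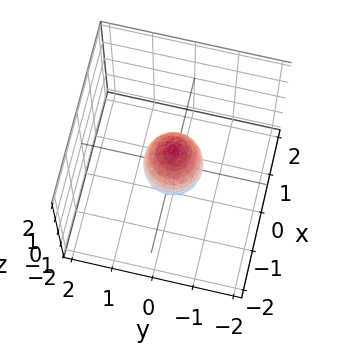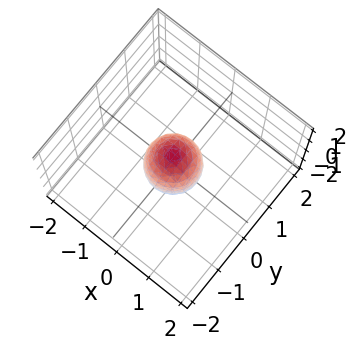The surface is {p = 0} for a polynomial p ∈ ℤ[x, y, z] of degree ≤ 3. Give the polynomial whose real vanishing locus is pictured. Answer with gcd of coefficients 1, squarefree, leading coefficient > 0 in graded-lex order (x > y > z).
2*x^2 + 2*y^2 + z^2 - 1

(a) The degree is 2 — a closed, bounded, convex surface; a quadric.
(b) Symmetry: every cross-section ⟂ z is a circle, so x, y appear only via x² + y²; the z ↦ −z reflection is a symmetry, so z appears only in even powers.
(c) Checking where it meets the axes: a circular section at z = 0 has radius between 0 and 1; the z-axis gridline crossings are at z ∈ {-1, 1}.
(d) These observations pin down the coefficients.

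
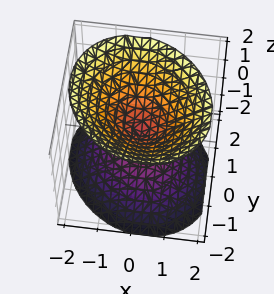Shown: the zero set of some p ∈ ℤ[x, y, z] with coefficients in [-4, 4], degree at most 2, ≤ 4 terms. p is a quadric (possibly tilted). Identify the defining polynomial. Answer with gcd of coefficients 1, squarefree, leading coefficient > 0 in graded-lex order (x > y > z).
First, the picture has 2 separate pieces. They look like related sheets of one shape, so recover p as a whole.
Next, the degree is 2 — a generic line meets the surface in up to 2 points.
Then, reading off the gridlines: it meets the z-axis at z = 0 (among the integer gridlines); it meets the x-axis at x = 0 (among the integer gridlines).
Finally, the integer polynomial consistent with all of this is the stated p.

3*x^2 + x*y + 3*y^2 - 3*z^2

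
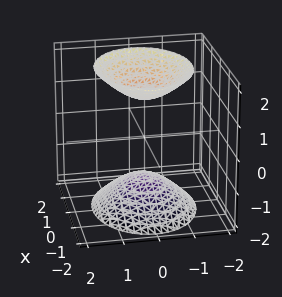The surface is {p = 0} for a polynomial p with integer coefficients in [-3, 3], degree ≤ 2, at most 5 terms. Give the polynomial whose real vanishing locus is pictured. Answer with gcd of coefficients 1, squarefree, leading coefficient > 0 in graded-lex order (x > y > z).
2*x^2 + 3*y^2 - 2*z^2 + 3

(a) The picture has 2 separate pieces. They look like related sheets of one shape, so recover p as a whole.
(b) The degree is 2 — two separate bowl-shaped sheets opening away from each other; a quadric.
(c) Symmetries: the z ↦ −z reflection is a symmetry, so z appears only in even powers; mirror symmetry y ↦ −y ⇒ only even powers of y; it's symmetric under x → −x, forcing even powers of x.
(d) Against the integer gridlines: no y-intercept at any integer in the box; it misses every integer gridline on the x-axis.
(e) Putting this together gives p.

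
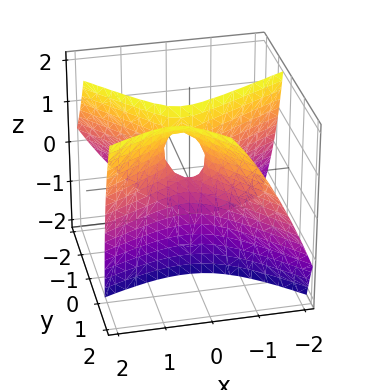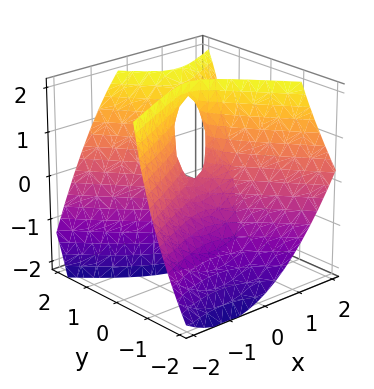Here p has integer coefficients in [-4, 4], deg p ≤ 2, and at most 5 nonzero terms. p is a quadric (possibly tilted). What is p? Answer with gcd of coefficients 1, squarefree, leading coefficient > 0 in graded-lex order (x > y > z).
2*x^2 - 2*x*y - 3*y^2 + 3*y*z - z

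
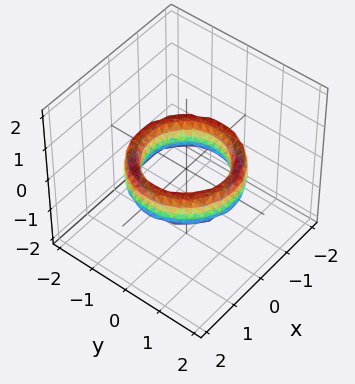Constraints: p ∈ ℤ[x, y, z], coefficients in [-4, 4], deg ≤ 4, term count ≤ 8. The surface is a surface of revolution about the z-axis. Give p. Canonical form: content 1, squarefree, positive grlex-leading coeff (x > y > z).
x^4 + 2*x^2*y^2 + y^4 - 3*x^2 - 3*y^2 + z^2 + 2

First, the degree is 4 — the shape is more complex than any degree-3 surface.
Then, symmetries: the surface is invariant under rotation about z: p = q(x² + y², z).
Then, reading off the gridlines: a circular section at z = 0 has radius exactly 1; it misses every integer gridline on the z-axis.
Finally, the integer polynomial consistent with all of this is the stated p.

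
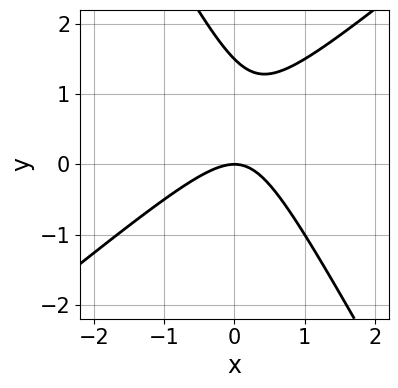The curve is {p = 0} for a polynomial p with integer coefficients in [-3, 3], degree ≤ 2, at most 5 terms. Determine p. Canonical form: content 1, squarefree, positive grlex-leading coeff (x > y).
3*x^2 - 2*x*y - 2*y^2 + 3*y

1. The degree is 2 — a generic line meets the curve in up to 2 points.
2. Reading off the gridlines: one y-axis crossing is at y = 0; one x-axis crossing is at x = 0.
3. Together with the visible shape, these determine p as stated.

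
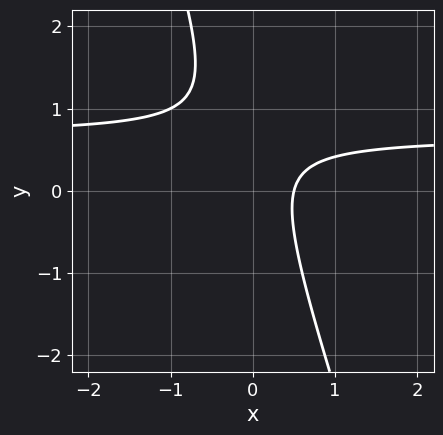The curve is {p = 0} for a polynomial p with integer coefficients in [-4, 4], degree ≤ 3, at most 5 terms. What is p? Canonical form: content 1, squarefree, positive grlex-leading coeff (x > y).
(a) The degree is 2 — a generic line meets the curve in up to 2 points.
(b) Checking where it meets the axes: no y-intercept at any integer in the box.
(c) Together with the visible shape, these determine p as stated.

3*x*y + y^2 - 2*x - y + 1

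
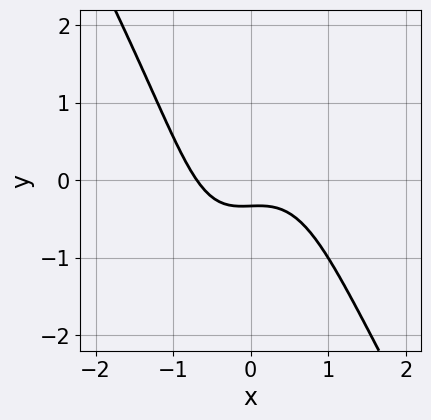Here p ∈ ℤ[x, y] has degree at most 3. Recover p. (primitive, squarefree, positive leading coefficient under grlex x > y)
3*x^3 - x*y^2 + 3*y + 1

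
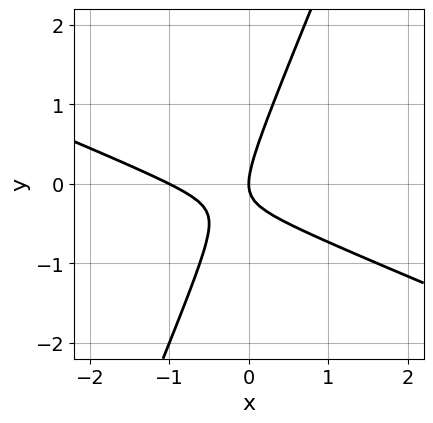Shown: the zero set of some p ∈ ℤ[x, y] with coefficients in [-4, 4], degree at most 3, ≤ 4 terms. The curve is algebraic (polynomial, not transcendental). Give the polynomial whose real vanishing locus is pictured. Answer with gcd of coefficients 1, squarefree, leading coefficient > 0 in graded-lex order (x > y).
x^2 + 2*x*y - y^2 + x

The degree is 2 — a generic line meets the curve in up to 2 points.
Reading off the gridlines: one y-axis crossing is at y = 0; the x-axis gridline crossings are at x ∈ {-1, 0}.
Putting this together gives p.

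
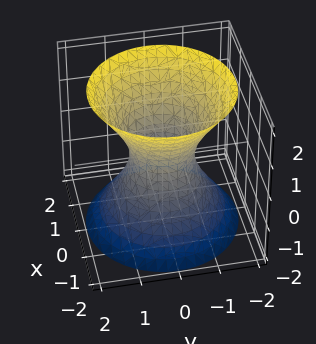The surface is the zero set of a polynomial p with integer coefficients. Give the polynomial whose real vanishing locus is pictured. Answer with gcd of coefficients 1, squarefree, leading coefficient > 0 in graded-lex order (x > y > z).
3*x^2 + 3*y^2 - 2*z^2 - 2

deg p = 2.
Symmetries: every cross-section ⟂ z is a circle, so x, y appear only via x² + y²; it's symmetric under z → −z, forcing even powers of z.
Observable constraints: a circular section at z = 2 has radius between 1 and 2; it misses every integer gridline on the z-axis.
Fitting integer coefficients to these (and the overall shape) gives p.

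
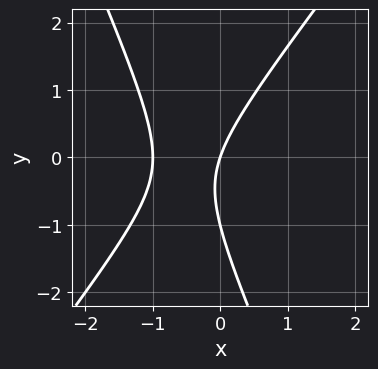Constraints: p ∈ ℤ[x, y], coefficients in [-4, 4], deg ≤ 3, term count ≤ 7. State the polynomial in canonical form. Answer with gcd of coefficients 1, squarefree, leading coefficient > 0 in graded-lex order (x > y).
1. deg p = 2.
2. Against the integer gridlines: among the integer gridlines, it crosses the x-axis at x ∈ {-1, 0}; the y-axis gridline crossings are at y ∈ {-1, 0}.
3. Matching integer coefficients to the picture gives p.

3*x^2 - x*y - y^2 + 3*x - y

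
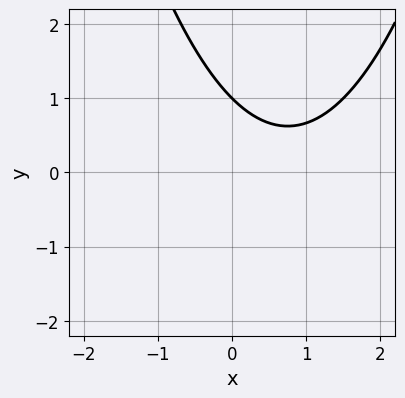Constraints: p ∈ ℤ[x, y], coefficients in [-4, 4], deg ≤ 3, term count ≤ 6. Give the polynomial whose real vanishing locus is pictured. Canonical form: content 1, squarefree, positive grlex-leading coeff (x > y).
2*x^2 - 3*x - 3*y + 3

First, degree: no degree-1 curve has this shape, so deg p = 2.
Then, reading off the gridlines: it misses every integer gridline on the x-axis; it meets the y-axis at y = 1 (among the integer gridlines).
Finally, matching integer coefficients to the picture gives p.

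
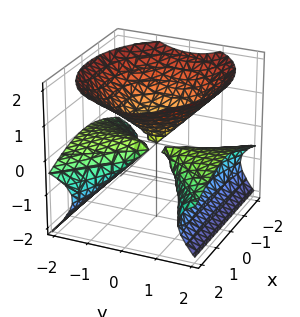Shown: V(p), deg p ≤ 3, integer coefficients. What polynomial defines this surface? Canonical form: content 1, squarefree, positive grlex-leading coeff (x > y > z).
x^2*z + 3*y^2*z - 3*z^3 + 2*x^2

First, there are 3 components.
Next, deg p = 3.
Next, from the visible intercepts: every point of the y-axis in the box is on the surface; it crosses the x-axis at the gridline x = 0; it meets the z-axis at z = 0 (among the integer gridlines).
Finally, together with the visible shape, these determine p as stated.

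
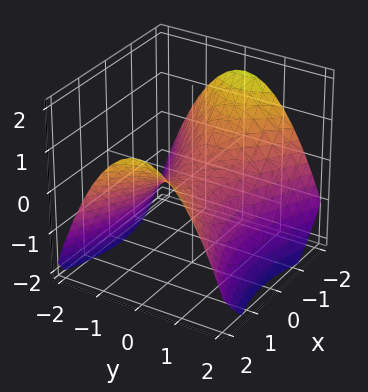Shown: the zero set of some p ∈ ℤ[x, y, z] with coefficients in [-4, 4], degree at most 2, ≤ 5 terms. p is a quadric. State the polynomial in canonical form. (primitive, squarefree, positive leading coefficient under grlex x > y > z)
x^2 - 2*y^2 - 3*z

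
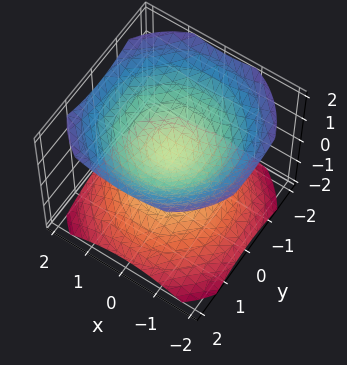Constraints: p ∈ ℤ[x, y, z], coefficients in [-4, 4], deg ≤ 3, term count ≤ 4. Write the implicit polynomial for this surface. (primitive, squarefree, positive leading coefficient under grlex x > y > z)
The picture has 2 separate pieces.
Degree: two sheets facing apart; a quadric, so deg p = 2.
Symmetries: the z ↦ −z reflection is a symmetry, so z appears only in even powers; the surface is invariant under rotation about z: p = q(x² + y², z).
From the axis intercepts and sections: it misses every integer gridline on the y-axis; it misses every integer gridline on the x-axis; a circular section at z = -1 has radius exactly 1.
Solving for integer coefficients yields p as stated.

2*x^2 + 2*y^2 - 3*z^2 + 1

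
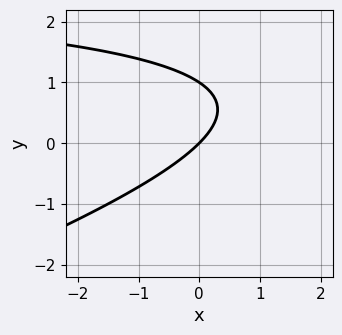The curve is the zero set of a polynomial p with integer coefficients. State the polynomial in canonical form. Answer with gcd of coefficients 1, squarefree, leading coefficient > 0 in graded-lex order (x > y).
x*y - 3*y^2 - 3*x + 3*y

deg p = 2.
From the axis intercepts and sections: the y-axis gridline crossings are at y ∈ {0, 1}; it crosses the x-axis at the gridline x = 0.
Solving for integer coefficients yields p as stated.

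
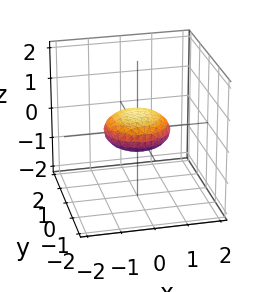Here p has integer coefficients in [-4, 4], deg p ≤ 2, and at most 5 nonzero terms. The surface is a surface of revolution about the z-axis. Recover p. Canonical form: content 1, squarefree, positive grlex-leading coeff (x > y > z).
(a) The degree is 2 — the shape is more complex than any degree-1 surface.
(b) Symmetries: every cross-section ⟂ z is a circle, so x, y appear only via x² + y².
(c) Against the integer gridlines: the x-axis gridline crossings are at x ∈ {-1, 1}; among the integer gridlines, it crosses the y-axis at y ∈ {-1, 1}; a circular section at z = 0 has radius exactly 1.
(d) Putting this together gives p.

x^2 + y^2 + 3*z^2 - 1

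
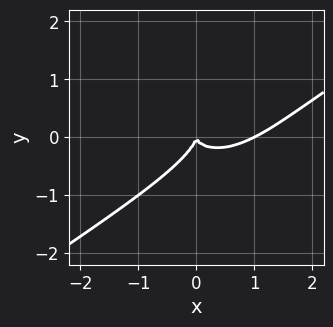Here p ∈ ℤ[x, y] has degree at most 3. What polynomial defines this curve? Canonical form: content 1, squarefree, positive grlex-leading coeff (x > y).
First, deg p = 3.
Then, reading off the gridlines: among the integer gridlines, it crosses the x-axis at x ∈ {0, 1}; it meets the y-axis at y = 0 (among the integer gridlines).
Finally, the integer polynomial consistent with all of this is the stated p.

x^3 - 2*x^2*y + 2*x*y^2 - 2*y^3 - x^2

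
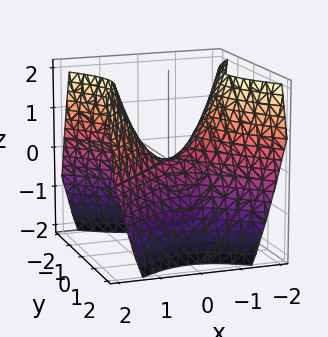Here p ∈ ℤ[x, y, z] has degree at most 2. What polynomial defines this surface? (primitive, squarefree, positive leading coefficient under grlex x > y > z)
1. deg p = 2. A saddle surface; a quadric.
2. Symmetries: it's symmetric under x → −x, forcing even powers of x; the y ↦ −y reflection is a symmetry, so y appears only in even powers.
3. From the visible intercepts: one y-axis crossing is at y = 0; one z-axis crossing is at z = 0; it meets the x-axis at x = 0 (among the integer gridlines).
4. Together with the visible shape, these determine p as stated.

x^2 - y^2 - z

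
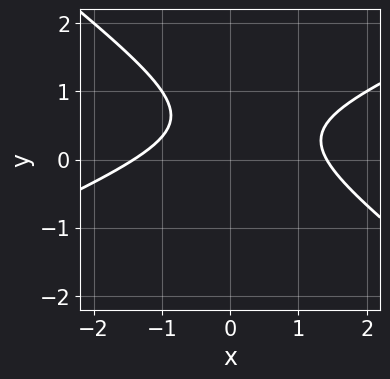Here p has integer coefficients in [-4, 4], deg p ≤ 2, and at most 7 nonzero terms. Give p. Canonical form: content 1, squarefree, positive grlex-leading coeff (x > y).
1. The degree is 2 — the shape is more complex than any degree-1 curve.
2. Reading off the gridlines: the curve avoids every integer y-axis point in the box.
3. Fitting integer coefficients to these (and the overall shape) gives p.

x^2 - x*y - 3*y^2 + 3*y - 2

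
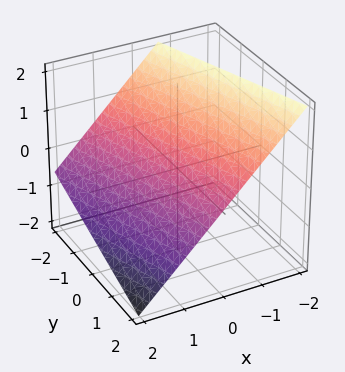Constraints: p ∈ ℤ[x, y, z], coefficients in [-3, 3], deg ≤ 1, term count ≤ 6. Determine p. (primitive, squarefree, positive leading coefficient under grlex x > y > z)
1. Degree: the surface is flat (a plane), so deg p = 1.
2. Against the integer gridlines: it meets the y-axis at y = 2 (among the integer gridlines).
3. Fitting integer coefficients to these (and the overall shape) gives p.

3*x + y + 3*z - 2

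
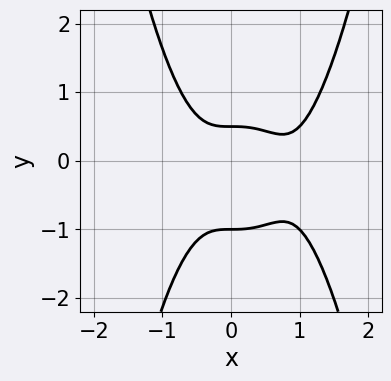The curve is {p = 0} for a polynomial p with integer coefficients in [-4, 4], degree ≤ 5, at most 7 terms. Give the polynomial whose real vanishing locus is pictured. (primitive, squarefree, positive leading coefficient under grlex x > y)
Degree: a generic line meets the curve in up to 4 points, so deg p = 4.
From the axis intercepts and sections: it crosses the y-axis at the gridline y = -1; no x-intercept at any integer in the box.
Solving for integer coefficients yields p as stated.

3*x^4 - 3*x^3 - 2*y^2 - y + 1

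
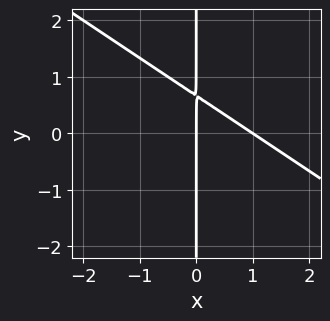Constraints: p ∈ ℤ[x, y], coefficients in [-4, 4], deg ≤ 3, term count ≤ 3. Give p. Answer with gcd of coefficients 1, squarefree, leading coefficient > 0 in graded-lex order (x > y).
2*x^2 + 3*x*y - 2*x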